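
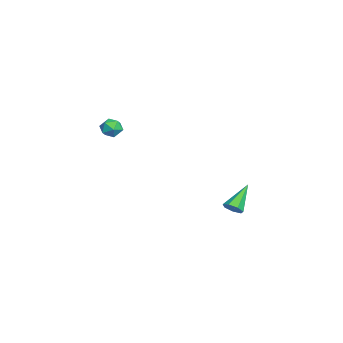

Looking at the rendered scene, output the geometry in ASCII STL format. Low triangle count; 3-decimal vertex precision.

solid 
facet normal -0.136 0.897 0.420
outer loop
vertex 2.584 -3.26 3.208
vertex 2.002 -3.451 3.428
vertex 2.534 -3.542 3.794
endloop
endfacet
facet normal 0.557 0.729 0.398
outer loop
vertex 2.584 -3.26 3.208
vertex 2.534 -3.542 3.794
vertex 3.026 -3.701 3.397
endloop
endfacet
facet normal 0.735 0.615 -0.285
outer loop
vertex 2.584 -3.26 3.208
vertex 3.026 -3.701 3.397
vertex 2.797 -3.71 2.786
endloop
endfacet
facet normal 0.153 0.714 -0.684
outer loop
vertex 2.584 -3.26 3.208
vertex 2.797 -3.71 2.786
vertex 2.164 -3.555 2.806
endloop
endfacet
facet normal -0.386 0.888 -0.249
outer loop
vertex 2.584 -3.26 3.208
vertex 2.164 -3.555 2.806
vertex 2.002 -3.451 3.428
endloop
endfacet
facet normal 0.646 0.116 0.754
outer loop
vertex 3.026 -3.701 3.397
vertex 2.534 -3.542 3.794
vertex 2.716 -4.165 3.734
endloop
endfacet
facet normal -0.475 0.391 0.788
outer loop
vertex 2.534 -3.542 3.794
vertex 2.002 -3.451 3.428
vertex 2.083 -4.01 3.754
endloop
endfacet
facet normal -0.880 0.376 -0.292
outer loop
vertex 2.002 -3.451 3.428
vertex 2.164 -3.555 2.806
vertex 1.854 -4.019 3.143
endloop
endfacet
facet normal -0.009 0.093 -0.996
outer loop
vertex 2.164 -3.555 2.806
vertex 2.797 -3.71 2.786
vertex 2.346 -4.178 2.746
endloop
endfacet
facet normal 0.935 -0.068 -0.349
outer loop
vertex 2.797 -3.71 2.786
vertex 3.026 -3.701 3.397
vertex 2.878 -4.269 3.112
endloop
endfacet
facet normal -0.153 -0.714 0.684
outer loop
vertex 2.296 -4.46 3.332
vertex 2.716 -4.165 3.734
vertex 2.083 -4.01 3.754
endloop
endfacet
facet normal -0.735 -0.615 0.285
outer loop
vertex 2.296 -4.46 3.332
vertex 2.083 -4.01 3.754
vertex 1.854 -4.019 3.143
endloop
endfacet
facet normal -0.557 -0.729 -0.398
outer loop
vertex 2.296 -4.46 3.332
vertex 1.854 -4.019 3.143
vertex 2.346 -4.178 2.746
endloop
endfacet
facet normal 0.136 -0.897 -0.420
outer loop
vertex 2.296 -4.46 3.332
vertex 2.346 -4.178 2.746
vertex 2.878 -4.269 3.112
endloop
endfacet
facet normal 0.386 -0.888 0.249
outer loop
vertex 2.296 -4.46 3.332
vertex 2.878 -4.269 3.112
vertex 2.716 -4.165 3.734
endloop
endfacet
facet normal 0.009 -0.093 0.996
outer loop
vertex 2.083 -4.01 3.754
vertex 2.716 -4.165 3.734
vertex 2.534 -3.542 3.794
endloop
endfacet
facet normal -0.935 0.068 0.349
outer loop
vertex 1.854 -4.019 3.143
vertex 2.083 -4.01 3.754
vertex 2.002 -3.451 3.428
endloop
endfacet
facet normal -0.646 -0.116 -0.754
outer loop
vertex 2.346 -4.178 2.746
vertex 1.854 -4.019 3.143
vertex 2.164 -3.555 2.806
endloop
endfacet
facet normal 0.475 -0.391 -0.788
outer loop
vertex 2.878 -4.269 3.112
vertex 2.346 -4.178 2.746
vertex 2.797 -3.71 2.786
endloop
endfacet
facet normal 0.880 -0.376 0.292
outer loop
vertex 2.716 -4.165 3.734
vertex 2.878 -4.269 3.112
vertex 3.026 -3.701 3.397
endloop
endfacet
facet normal 0.634 -0.414 -0.653
outer loop
vertex -1.419 1.944 -3.896
vertex -1.741 2.179 -4.358
vertex -1.271 2.426 -4.058
endloop
endfacet
facet normal 0.516 0.126 0.847
outer loop
vertex -1.419 1.944 -3.896
vertex -1.271 2.426 -4.058
vertex -2.939 2.961 -3.122
endloop
endfacet
facet normal 0.634 -0.415 -0.652
outer loop
vertex -1.271 2.426 -4.058
vertex -1.741 2.179 -4.358
vertex -1.477 2.721 -4.446
endloop
endfacet
facet normal 0.464 0.806 0.367
outer loop
vertex -1.271 2.426 -4.058
vertex -1.477 2.721 -4.446
vertex -2.939 2.961 -3.122
endloop
endfacet
facet normal 0.633 -0.414 -0.654
outer loop
vertex -1.477 2.721 -4.446
vertex -1.741 2.179 -4.358
vertex -1.883 2.608 -4.767
endloop
endfacet
facet normal -0.070 0.965 -0.252
outer loop
vertex -1.477 2.721 -4.446
vertex -1.883 2.608 -4.767
vertex -2.939 2.961 -3.122
endloop
endfacet
facet normal 0.633 -0.414 -0.654
outer loop
vertex -1.883 2.608 -4.767
vertex -1.741 2.179 -4.358
vertex -2.182 2.171 -4.78
endloop
endfacet
facet normal -0.685 0.485 -0.544
outer loop
vertex -1.883 2.608 -4.767
vertex -2.182 2.171 -4.78
vertex -2.939 2.961 -3.122
endloop
endfacet
facet normal 0.633 -0.414 -0.654
outer loop
vertex -2.182 2.171 -4.78
vertex -1.741 2.179 -4.358
vertex -2.149 1.74 -4.475
endloop
endfacet
facet normal -0.917 -0.274 -0.288
outer loop
vertex -2.182 2.171 -4.78
vertex -2.149 1.74 -4.475
vertex -2.939 2.961 -3.122
endloop
endfacet
facet normal 0.634 -0.415 -0.653
outer loop
vertex -2.149 1.74 -4.475
vertex -1.741 2.179 -4.358
vertex -1.809 1.639 -4.081
endloop
endfacet
facet normal -0.592 -0.739 0.321
outer loop
vertex -2.149 1.74 -4.475
vertex -1.809 1.639 -4.081
vertex -2.939 2.961 -3.122
endloop
endfacet
facet normal 0.634 -0.415 -0.653
outer loop
vertex -1.809 1.639 -4.081
vertex -1.741 2.179 -4.358
vertex -1.419 1.944 -3.896
endloop
endfacet
facet normal 0.046 -0.560 0.827
outer loop
vertex -1.809 1.639 -4.081
vertex -1.419 1.944 -3.896
vertex -2.939 2.961 -3.122
endloop
endfacet

endsolid


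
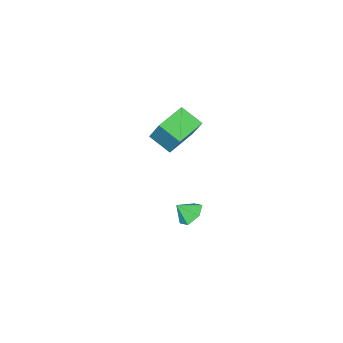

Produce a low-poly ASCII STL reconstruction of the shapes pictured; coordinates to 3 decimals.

solid 
facet normal -0.581 0.406 -0.706
outer loop
vertex -2.933 -0.926 -3.875
vertex -3.491 -0.703 -3.288
vertex -2.87 -0.178 -3.497
endloop
endfacet
facet normal 0.997 -0.056 -0.056
outer loop
vertex -2.933 -0.926 -3.875
vertex -2.87 -0.178 -3.497
vertex -2.869 -1.137 -2.532
endloop
endfacet
facet normal -0.581 0.406 -0.706
outer loop
vertex -2.87 -0.178 -3.497
vertex -3.491 -0.703 -3.288
vertex -3.428 0.044 -2.91
endloop
endfacet
facet normal 0.715 0.496 0.492
outer loop
vertex -2.87 -0.178 -3.497
vertex -3.428 0.044 -2.91
vertex -2.869 -1.137 -2.532
endloop
endfacet
facet normal -0.582 0.406 -0.705
outer loop
vertex -3.428 0.044 -2.91
vertex -3.491 -0.703 -3.288
vertex -4.049 -0.481 -2.7
endloop
endfacet
facet normal 0.046 0.324 0.945
outer loop
vertex -3.428 0.044 -2.91
vertex -4.049 -0.481 -2.7
vertex -2.869 -1.137 -2.532
endloop
endfacet
facet normal -0.582 0.405 -0.705
outer loop
vertex -4.049 -0.481 -2.7
vertex -3.491 -0.703 -3.288
vertex -4.112 -1.229 -3.078
endloop
endfacet
facet normal -0.344 -0.400 0.850
outer loop
vertex -4.049 -0.481 -2.7
vertex -4.112 -1.229 -3.078
vertex -2.869 -1.137 -2.532
endloop
endfacet
facet normal -0.581 0.405 -0.706
outer loop
vertex -4.112 -1.229 -3.078
vertex -3.491 -0.703 -3.288
vertex -3.554 -1.451 -3.665
endloop
endfacet
facet normal -0.062 -0.952 0.301
outer loop
vertex -4.112 -1.229 -3.078
vertex -3.554 -1.451 -3.665
vertex -2.869 -1.137 -2.532
endloop
endfacet
facet normal -0.581 0.405 -0.706
outer loop
vertex -3.554 -1.451 -3.665
vertex -3.491 -0.703 -3.288
vertex -2.933 -0.926 -3.875
endloop
endfacet
facet normal 0.608 -0.780 -0.151
outer loop
vertex -3.554 -1.451 -3.665
vertex -2.933 -0.926 -3.875
vertex -2.869 -1.137 -2.532
endloop
endfacet
facet normal -0.948 -0.174 0.265
outer loop
vertex -3.431 -1.435 4.629
vertex -3.85 -0.289 3.884
vertex -3.669 -2.556 3.039
endloop
endfacet
facet normal 0.293 -0.802 0.521
outer loop
vertex -2.01 -2.251 2.576
vertex -3.431 -1.435 4.629
vertex -3.669 -2.556 3.039
endloop
endfacet
facet normal -0.948 -0.174 0.265
outer loop
vertex -3.669 -2.556 3.039
vertex -3.85 -0.289 3.884
vertex -4.088 -1.41 2.294
endloop
endfacet
facet normal -0.121 -0.572 -0.811
outer loop
vertex -4.088 -1.41 2.294
vertex -2.01 -2.251 2.576
vertex -3.669 -2.556 3.039
endloop
endfacet
facet normal 0.121 0.572 0.811
outer loop
vertex -3.431 -1.435 4.629
vertex -2.191 0.016 3.421
vertex -3.85 -0.289 3.884
endloop
endfacet
facet normal 0.293 -0.802 0.521
outer loop
vertex -1.772 -1.13 4.166
vertex -3.431 -1.435 4.629
vertex -2.01 -2.251 2.576
endloop
endfacet
facet normal 0.121 0.572 0.811
outer loop
vertex -1.772 -1.13 4.166
vertex -2.191 0.016 3.421
vertex -3.431 -1.435 4.629
endloop
endfacet
facet normal -0.293 0.802 -0.521
outer loop
vertex -3.85 -0.289 3.884
vertex -2.191 0.016 3.421
vertex -4.088 -1.41 2.294
endloop
endfacet
facet normal -0.121 -0.572 -0.811
outer loop
vertex -2.429 -1.105 1.831
vertex -2.01 -2.251 2.576
vertex -4.088 -1.41 2.294
endloop
endfacet
facet normal -0.293 0.802 -0.521
outer loop
vertex -4.088 -1.41 2.294
vertex -2.191 0.016 3.421
vertex -2.429 -1.105 1.831
endloop
endfacet
facet normal 0.948 0.174 -0.265
outer loop
vertex -2.429 -1.105 1.831
vertex -1.772 -1.13 4.166
vertex -2.01 -2.251 2.576
endloop
endfacet
facet normal 0.948 0.174 -0.265
outer loop
vertex -2.191 0.016 3.421
vertex -1.772 -1.13 4.166
vertex -2.429 -1.105 1.831
endloop
endfacet

endsolid


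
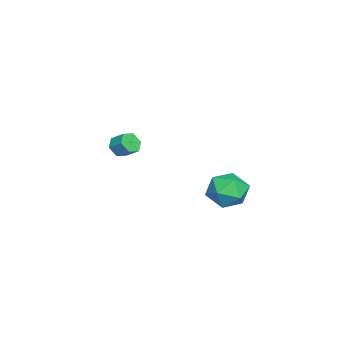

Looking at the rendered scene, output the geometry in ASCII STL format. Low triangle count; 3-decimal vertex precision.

solid 
facet normal -0.320 -0.755 -0.572
outer loop
vertex -2.76 -4.012 2.396
vertex -3.372 -4.052 2.791
vertex -3.344 -3.619 2.204
endloop
endfacet
facet normal 0.507 0.373 -0.777
outer loop
vertex -2.76 -4.012 2.396
vertex -3.344 -3.619 2.204
vertex -2.436 -3.249 2.973
endloop
endfacet
facet normal 0.506 0.374 -0.777
outer loop
vertex -2.436 -3.249 2.973
vertex -3.344 -3.619 2.204
vertex -3.021 -2.856 2.781
endloop
endfacet
facet normal 0.321 0.756 0.570
outer loop
vertex -2.436 -3.249 2.973
vertex -3.021 -2.856 2.781
vertex -3.048 -3.288 3.369
endloop
endfacet
facet normal -0.321 -0.755 -0.572
outer loop
vertex -3.344 -3.619 2.204
vertex -3.372 -4.052 2.791
vertex -3.956 -3.659 2.6
endloop
endfacet
facet normal -0.441 0.653 -0.616
outer loop
vertex -3.344 -3.619 2.204
vertex -3.956 -3.659 2.6
vertex -3.021 -2.856 2.781
endloop
endfacet
facet normal -0.441 0.653 -0.616
outer loop
vertex -3.021 -2.856 2.781
vertex -3.956 -3.659 2.6
vertex -3.633 -2.896 3.177
endloop
endfacet
facet normal 0.320 0.757 0.570
outer loop
vertex -3.021 -2.856 2.781
vertex -3.633 -2.896 3.177
vertex -3.048 -3.288 3.369
endloop
endfacet
facet normal -0.321 -0.755 -0.571
outer loop
vertex -3.956 -3.659 2.6
vertex -3.372 -4.052 2.791
vertex -3.984 -4.091 3.187
endloop
endfacet
facet normal -0.947 0.279 0.160
outer loop
vertex -3.956 -3.659 2.6
vertex -3.984 -4.091 3.187
vertex -3.633 -2.896 3.177
endloop
endfacet
facet normal -0.946 0.279 0.162
outer loop
vertex -3.633 -2.896 3.177
vertex -3.984 -4.091 3.187
vertex -3.66 -3.328 3.764
endloop
endfacet
facet normal 0.319 0.756 0.571
outer loop
vertex -3.633 -2.896 3.177
vertex -3.66 -3.328 3.764
vertex -3.048 -3.288 3.369
endloop
endfacet
facet normal -0.321 -0.756 -0.570
outer loop
vertex -3.984 -4.091 3.187
vertex -3.372 -4.052 2.791
vertex -3.399 -4.484 3.379
endloop
endfacet
facet normal -0.506 -0.373 0.778
outer loop
vertex -3.984 -4.091 3.187
vertex -3.399 -4.484 3.379
vertex -3.66 -3.328 3.764
endloop
endfacet
facet normal -0.507 -0.373 0.777
outer loop
vertex -3.66 -3.328 3.764
vertex -3.399 -4.484 3.379
vertex -3.076 -3.721 3.956
endloop
endfacet
facet normal 0.320 0.755 0.572
outer loop
vertex -3.66 -3.328 3.764
vertex -3.076 -3.721 3.956
vertex -3.048 -3.288 3.369
endloop
endfacet
facet normal -0.320 -0.757 -0.570
outer loop
vertex -3.399 -4.484 3.379
vertex -3.372 -4.052 2.791
vertex -2.787 -4.444 2.983
endloop
endfacet
facet normal 0.441 -0.653 0.616
outer loop
vertex -3.399 -4.484 3.379
vertex -2.787 -4.444 2.983
vertex -3.076 -3.721 3.956
endloop
endfacet
facet normal 0.441 -0.653 0.616
outer loop
vertex -3.076 -3.721 3.956
vertex -2.787 -4.444 2.983
vertex -2.464 -3.681 3.56
endloop
endfacet
facet normal 0.321 0.755 0.572
outer loop
vertex -3.076 -3.721 3.956
vertex -2.464 -3.681 3.56
vertex -3.048 -3.288 3.369
endloop
endfacet
facet normal -0.319 -0.756 -0.571
outer loop
vertex -2.787 -4.444 2.983
vertex -3.372 -4.052 2.791
vertex -2.76 -4.012 2.396
endloop
endfacet
facet normal 0.947 -0.279 -0.162
outer loop
vertex -2.787 -4.444 2.983
vertex -2.76 -4.012 2.396
vertex -2.464 -3.681 3.56
endloop
endfacet
facet normal 0.946 -0.280 -0.161
outer loop
vertex -2.464 -3.681 3.56
vertex -2.76 -4.012 2.396
vertex -2.436 -3.249 2.973
endloop
endfacet
facet normal 0.321 0.755 0.571
outer loop
vertex -2.464 -3.681 3.56
vertex -2.436 -3.249 2.973
vertex -3.048 -3.288 3.369
endloop
endfacet
facet normal -0.794 0.535 0.288
outer loop
vertex 2.217 4.145 3.657
vertex 1.49 3.388 3.057
vertex 1.765 3.173 4.215
endloop
endfacet
facet normal -0.273 0.571 0.774
outer loop
vertex 2.217 4.145 3.657
vertex 1.765 3.173 4.215
vertex 2.919 3.488 4.39
endloop
endfacet
facet normal 0.307 0.836 0.455
outer loop
vertex 2.217 4.145 3.657
vertex 2.919 3.488 4.39
vertex 3.358 3.898 3.34
endloop
endfacet
facet normal 0.145 0.963 -0.228
outer loop
vertex 2.217 4.145 3.657
vertex 3.358 3.898 3.34
vertex 2.474 3.836 2.517
endloop
endfacet
facet normal -0.535 0.777 -0.331
outer loop
vertex 2.217 4.145 3.657
vertex 2.474 3.836 2.517
vertex 1.49 3.388 3.057
endloop
endfacet
facet normal -0.124 -0.093 0.988
outer loop
vertex 2.919 3.488 4.39
vertex 1.765 3.173 4.215
vertex 2.626 2.324 4.243
endloop
endfacet
facet normal -0.968 -0.152 0.202
outer loop
vertex 1.765 3.173 4.215
vertex 1.49 3.388 3.057
vertex 1.742 2.262 3.42
endloop
endfacet
facet normal -0.549 0.239 -0.801
outer loop
vertex 1.49 3.388 3.057
vertex 2.474 3.836 2.517
vertex 2.181 2.672 2.37
endloop
endfacet
facet normal 0.553 0.540 -0.635
outer loop
vertex 2.474 3.836 2.517
vertex 3.358 3.898 3.34
vertex 3.335 2.987 2.545
endloop
endfacet
facet normal 0.816 0.335 0.472
outer loop
vertex 3.358 3.898 3.34
vertex 2.919 3.488 4.39
vertex 3.61 2.772 3.703
endloop
endfacet
facet normal -0.145 -0.963 0.228
outer loop
vertex 2.883 2.015 3.103
vertex 2.626 2.324 4.243
vertex 1.742 2.262 3.42
endloop
endfacet
facet normal -0.307 -0.836 -0.455
outer loop
vertex 2.883 2.015 3.103
vertex 1.742 2.262 3.42
vertex 2.181 2.672 2.37
endloop
endfacet
facet normal 0.273 -0.571 -0.774
outer loop
vertex 2.883 2.015 3.103
vertex 2.181 2.672 2.37
vertex 3.335 2.987 2.545
endloop
endfacet
facet normal 0.794 -0.535 -0.288
outer loop
vertex 2.883 2.015 3.103
vertex 3.335 2.987 2.545
vertex 3.61 2.772 3.703
endloop
endfacet
facet normal 0.535 -0.777 0.331
outer loop
vertex 2.883 2.015 3.103
vertex 3.61 2.772 3.703
vertex 2.626 2.324 4.243
endloop
endfacet
facet normal -0.553 -0.540 0.635
outer loop
vertex 1.742 2.262 3.42
vertex 2.626 2.324 4.243
vertex 1.765 3.173 4.215
endloop
endfacet
facet normal -0.816 -0.335 -0.472
outer loop
vertex 2.181 2.672 2.37
vertex 1.742 2.262 3.42
vertex 1.49 3.388 3.057
endloop
endfacet
facet normal 0.124 0.093 -0.988
outer loop
vertex 3.335 2.987 2.545
vertex 2.181 2.672 2.37
vertex 2.474 3.836 2.517
endloop
endfacet
facet normal 0.968 0.152 -0.202
outer loop
vertex 3.61 2.772 3.703
vertex 3.335 2.987 2.545
vertex 3.358 3.898 3.34
endloop
endfacet
facet normal 0.549 -0.239 0.801
outer loop
vertex 2.626 2.324 4.243
vertex 3.61 2.772 3.703
vertex 2.919 3.488 4.39
endloop
endfacet

endsolid


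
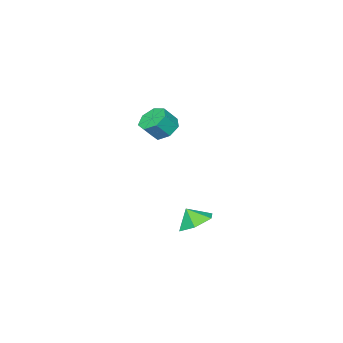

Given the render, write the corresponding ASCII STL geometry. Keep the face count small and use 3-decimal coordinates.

solid 
facet normal -0.180 0.490 -0.853
outer loop
vertex 2.232 3.951 -4.043
vertex 1.3 4.195 -3.706
vertex 2.089 4.814 -3.517
endloop
endfacet
facet normal 0.849 -0.166 0.502
outer loop
vertex 2.232 3.951 -4.043
vertex 2.089 4.814 -3.517
vertex 1.48 3.705 -2.854
endloop
endfacet
facet normal -0.180 0.490 -0.853
outer loop
vertex 2.089 4.814 -3.517
vertex 1.3 4.195 -3.706
vertex 1.157 5.057 -3.181
endloop
endfacet
facet normal 0.392 0.304 0.868
outer loop
vertex 2.089 4.814 -3.517
vertex 1.157 5.057 -3.181
vertex 1.48 3.705 -2.854
endloop
endfacet
facet normal -0.180 0.490 -0.853
outer loop
vertex 1.157 5.057 -3.181
vertex 1.3 4.195 -3.706
vertex 0.369 4.439 -3.37
endloop
endfacet
facet normal -0.337 0.145 0.930
outer loop
vertex 1.157 5.057 -3.181
vertex 0.369 4.439 -3.37
vertex 1.48 3.705 -2.854
endloop
endfacet
facet normal -0.179 0.491 -0.853
outer loop
vertex 0.369 4.439 -3.37
vertex 1.3 4.195 -3.706
vertex 0.512 3.577 -3.896
endloop
endfacet
facet normal -0.611 -0.484 0.627
outer loop
vertex 0.369 4.439 -3.37
vertex 0.512 3.577 -3.896
vertex 1.48 3.705 -2.854
endloop
endfacet
facet normal -0.179 0.491 -0.853
outer loop
vertex 0.512 3.577 -3.896
vertex 1.3 4.195 -3.706
vertex 1.443 3.333 -4.232
endloop
endfacet
facet normal -0.155 -0.953 0.261
outer loop
vertex 0.512 3.577 -3.896
vertex 1.443 3.333 -4.232
vertex 1.48 3.705 -2.854
endloop
endfacet
facet normal -0.180 0.490 -0.853
outer loop
vertex 1.443 3.333 -4.232
vertex 1.3 4.195 -3.706
vertex 2.232 3.951 -4.043
endloop
endfacet
facet normal 0.574 -0.794 0.199
outer loop
vertex 1.443 3.333 -4.232
vertex 2.232 3.951 -4.043
vertex 1.48 3.705 -2.854
endloop
endfacet
facet normal -0.594 0.255 -0.763
outer loop
vertex -3.064 -1.462 -1.012
vertex -3.553 -2.218 -0.884
vertex -3.674 -1.395 -0.515
endloop
endfacet
facet normal 0.225 0.963 0.146
outer loop
vertex -3.064 -1.462 -1.012
vertex -3.674 -1.395 -0.515
vertex -2.357 -1.765 -0.104
endloop
endfacet
facet normal 0.225 0.963 0.148
outer loop
vertex -2.357 -1.765 -0.104
vertex -3.674 -1.395 -0.515
vertex -2.967 -1.699 0.393
endloop
endfacet
facet normal 0.594 -0.255 0.763
outer loop
vertex -2.357 -1.765 -0.104
vertex -2.967 -1.699 0.393
vertex -2.847 -2.522 0.024
endloop
endfacet
facet normal -0.594 0.255 -0.763
outer loop
vertex -3.674 -1.395 -0.515
vertex -3.553 -2.218 -0.884
vertex -4.193 -1.949 -0.296
endloop
endfacet
facet normal -0.464 0.666 0.584
outer loop
vertex -3.674 -1.395 -0.515
vertex -4.193 -1.949 -0.296
vertex -2.967 -1.699 0.393
endloop
endfacet
facet normal -0.464 0.666 0.584
outer loop
vertex -2.967 -1.699 0.393
vertex -4.193 -1.949 -0.296
vertex -3.486 -2.252 0.612
endloop
endfacet
facet normal 0.594 -0.255 0.763
outer loop
vertex -2.967 -1.699 0.393
vertex -3.486 -2.252 0.612
vertex -2.847 -2.522 0.024
endloop
endfacet
facet normal -0.594 0.255 -0.763
outer loop
vertex -4.193 -1.949 -0.296
vertex -3.553 -2.218 -0.884
vertex -4.23 -2.705 -0.52
endloop
endfacet
facet normal -0.803 -0.133 0.581
outer loop
vertex -4.193 -1.949 -0.296
vertex -4.23 -2.705 -0.52
vertex -3.486 -2.252 0.612
endloop
endfacet
facet normal -0.803 -0.131 0.581
outer loop
vertex -3.486 -2.252 0.612
vertex -4.23 -2.705 -0.52
vertex -3.524 -3.009 0.388
endloop
endfacet
facet normal 0.594 -0.256 0.763
outer loop
vertex -3.486 -2.252 0.612
vertex -3.524 -3.009 0.388
vertex -2.847 -2.522 0.024
endloop
endfacet
facet normal -0.594 0.255 -0.763
outer loop
vertex -4.23 -2.705 -0.52
vertex -3.553 -2.218 -0.884
vertex -3.758 -3.095 -1.018
endloop
endfacet
facet normal -0.538 -0.831 0.140
outer loop
vertex -4.23 -2.705 -0.52
vertex -3.758 -3.095 -1.018
vertex -3.524 -3.009 0.388
endloop
endfacet
facet normal -0.537 -0.832 0.140
outer loop
vertex -3.524 -3.009 0.388
vertex -3.758 -3.095 -1.018
vertex -3.051 -3.398 -0.11
endloop
endfacet
facet normal 0.594 -0.255 0.763
outer loop
vertex -3.524 -3.009 0.388
vertex -3.051 -3.398 -0.11
vertex -2.847 -2.522 0.024
endloop
endfacet
facet normal -0.593 0.255 -0.763
outer loop
vertex -3.758 -3.095 -1.018
vertex -3.553 -2.218 -0.884
vertex -3.131 -2.825 -1.415
endloop
endfacet
facet normal 0.133 -0.904 -0.405
outer loop
vertex -3.758 -3.095 -1.018
vertex -3.131 -2.825 -1.415
vertex -3.051 -3.398 -0.11
endloop
endfacet
facet normal 0.133 -0.904 -0.405
outer loop
vertex -3.051 -3.398 -0.11
vertex -3.131 -2.825 -1.415
vertex -2.424 -3.128 -0.507
endloop
endfacet
facet normal 0.593 -0.255 0.764
outer loop
vertex -3.051 -3.398 -0.11
vertex -2.424 -3.128 -0.507
vertex -2.847 -2.522 0.024
endloop
endfacet
facet normal -0.595 0.254 -0.763
outer loop
vertex -3.131 -2.825 -1.415
vertex -3.553 -2.218 -0.884
vertex -2.823 -2.098 -1.413
endloop
endfacet
facet normal 0.703 -0.296 -0.646
outer loop
vertex -3.131 -2.825 -1.415
vertex -2.823 -2.098 -1.413
vertex -2.424 -3.128 -0.507
endloop
endfacet
facet normal 0.703 -0.296 -0.646
outer loop
vertex -2.424 -3.128 -0.507
vertex -2.823 -2.098 -1.413
vertex -2.116 -2.401 -0.505
endloop
endfacet
facet normal 0.594 -0.254 0.763
outer loop
vertex -2.424 -3.128 -0.507
vertex -2.116 -2.401 -0.505
vertex -2.847 -2.522 0.024
endloop
endfacet
facet normal -0.595 0.255 -0.762
outer loop
vertex -2.823 -2.098 -1.413
vertex -3.553 -2.218 -0.884
vertex -3.064 -1.462 -1.012
endloop
endfacet
facet normal 0.744 0.535 -0.401
outer loop
vertex -2.823 -2.098 -1.413
vertex -3.064 -1.462 -1.012
vertex -2.116 -2.401 -0.505
endloop
endfacet
facet normal 0.744 0.535 -0.401
outer loop
vertex -2.116 -2.401 -0.505
vertex -3.064 -1.462 -1.012
vertex -2.357 -1.765 -0.104
endloop
endfacet
facet normal 0.594 -0.256 0.763
outer loop
vertex -2.116 -2.401 -0.505
vertex -2.357 -1.765 -0.104
vertex -2.847 -2.522 0.024
endloop
endfacet

endsolid


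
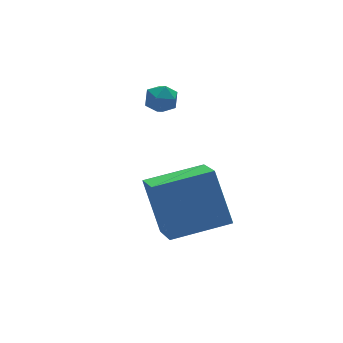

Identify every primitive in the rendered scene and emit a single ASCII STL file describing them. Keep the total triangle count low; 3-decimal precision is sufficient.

solid 
facet normal -0.809 -0.587 -0.010
outer loop
vertex -1.425 -0.283 2.314
vertex -1.047 -0.802 2.205
vertex -1.185 -0.622 2.816
endloop
endfacet
facet normal -0.908 -0.025 0.418
outer loop
vertex -1.425 -0.283 2.314
vertex -1.185 -0.622 2.816
vertex -1.193 0.029 2.837
endloop
endfacet
facet normal -0.823 0.567 0.027
outer loop
vertex -1.425 -0.283 2.314
vertex -1.193 0.029 2.837
vertex -1.059 0.252 2.239
endloop
endfacet
facet normal -0.672 0.370 -0.641
outer loop
vertex -1.425 -0.283 2.314
vertex -1.059 0.252 2.239
vertex -0.969 -0.262 1.848
endloop
endfacet
facet normal -0.663 -0.344 -0.665
outer loop
vertex -1.425 -0.283 2.314
vertex -0.969 -0.262 1.848
vertex -1.047 -0.802 2.205
endloop
endfacet
facet normal -0.399 -0.034 0.916
outer loop
vertex -1.193 0.029 2.837
vertex -1.185 -0.622 2.816
vertex -0.671 -0.298 3.052
endloop
endfacet
facet normal -0.240 -0.945 0.224
outer loop
vertex -1.185 -0.622 2.816
vertex -1.047 -0.802 2.205
vertex -0.581 -0.812 2.661
endloop
endfacet
facet normal -0.002 -0.551 -0.834
outer loop
vertex -1.047 -0.802 2.205
vertex -0.969 -0.262 1.848
vertex -0.447 -0.589 2.063
endloop
endfacet
facet normal -0.015 0.604 -0.797
outer loop
vertex -0.969 -0.262 1.848
vertex -1.059 0.252 2.239
vertex -0.455 0.062 2.084
endloop
endfacet
facet normal -0.260 0.922 0.286
outer loop
vertex -1.059 0.252 2.239
vertex -1.193 0.029 2.837
vertex -0.593 0.242 2.695
endloop
endfacet
facet normal 0.672 -0.370 0.641
outer loop
vertex -0.215 -0.277 2.586
vertex -0.671 -0.298 3.052
vertex -0.581 -0.812 2.661
endloop
endfacet
facet normal 0.823 -0.567 -0.027
outer loop
vertex -0.215 -0.277 2.586
vertex -0.581 -0.812 2.661
vertex -0.447 -0.589 2.063
endloop
endfacet
facet normal 0.908 0.025 -0.418
outer loop
vertex -0.215 -0.277 2.586
vertex -0.447 -0.589 2.063
vertex -0.455 0.062 2.084
endloop
endfacet
facet normal 0.809 0.587 0.010
outer loop
vertex -0.215 -0.277 2.586
vertex -0.455 0.062 2.084
vertex -0.593 0.242 2.695
endloop
endfacet
facet normal 0.663 0.344 0.665
outer loop
vertex -0.215 -0.277 2.586
vertex -0.593 0.242 2.695
vertex -0.671 -0.298 3.052
endloop
endfacet
facet normal 0.015 -0.604 0.797
outer loop
vertex -0.581 -0.812 2.661
vertex -0.671 -0.298 3.052
vertex -1.185 -0.622 2.816
endloop
endfacet
facet normal 0.260 -0.922 -0.286
outer loop
vertex -0.447 -0.589 2.063
vertex -0.581 -0.812 2.661
vertex -1.047 -0.802 2.205
endloop
endfacet
facet normal 0.399 0.034 -0.916
outer loop
vertex -0.455 0.062 2.084
vertex -0.447 -0.589 2.063
vertex -0.969 -0.262 1.848
endloop
endfacet
facet normal 0.240 0.945 -0.224
outer loop
vertex -0.593 0.242 2.695
vertex -0.455 0.062 2.084
vertex -1.059 0.252 2.239
endloop
endfacet
facet normal 0.002 0.551 0.834
outer loop
vertex -0.671 -0.298 3.052
vertex -0.593 0.242 2.695
vertex -1.193 0.029 2.837
endloop
endfacet
facet normal -0.969 0.192 -0.157
outer loop
vertex -2.514 -2.819 0.275
vertex -2.077 -1.308 -0.581
vertex -2.425 -3.916 -1.618
endloop
endfacet
facet normal -0.244 -0.844 0.478
outer loop
vertex -0.323 -4.332 -1.279
vertex -2.514 -2.819 0.275
vertex -2.425 -3.916 -1.618
endloop
endfacet
facet normal -0.969 0.191 -0.156
outer loop
vertex -2.425 -3.916 -1.618
vertex -2.077 -1.308 -0.581
vertex -1.989 -2.406 -2.474
endloop
endfacet
facet normal 0.040 -0.502 -0.864
outer loop
vertex -1.989 -2.406 -2.474
vertex -0.323 -4.332 -1.279
vertex -2.425 -3.916 -1.618
endloop
endfacet
facet normal -0.040 0.501 0.864
outer loop
vertex -2.514 -2.819 0.275
vertex 0.025 -1.724 -0.242
vertex -2.077 -1.308 -0.581
endloop
endfacet
facet normal -0.244 -0.844 0.478
outer loop
vertex -0.411 -3.234 0.614
vertex -2.514 -2.819 0.275
vertex -0.323 -4.332 -1.279
endloop
endfacet
facet normal -0.040 0.502 0.864
outer loop
vertex -0.411 -3.234 0.614
vertex 0.025 -1.724 -0.242
vertex -2.514 -2.819 0.275
endloop
endfacet
facet normal 0.244 0.844 -0.478
outer loop
vertex -2.077 -1.308 -0.581
vertex 0.025 -1.724 -0.242
vertex -1.989 -2.406 -2.474
endloop
endfacet
facet normal 0.040 -0.501 -0.864
outer loop
vertex 0.114 -2.821 -2.135
vertex -0.323 -4.332 -1.279
vertex -1.989 -2.406 -2.474
endloop
endfacet
facet normal 0.244 0.844 -0.478
outer loop
vertex -1.989 -2.406 -2.474
vertex 0.025 -1.724 -0.242
vertex 0.114 -2.821 -2.135
endloop
endfacet
facet normal 0.969 -0.192 0.156
outer loop
vertex 0.114 -2.821 -2.135
vertex -0.411 -3.234 0.614
vertex -0.323 -4.332 -1.279
endloop
endfacet
facet normal 0.969 -0.191 0.156
outer loop
vertex 0.025 -1.724 -0.242
vertex -0.411 -3.234 0.614
vertex 0.114 -2.821 -2.135
endloop
endfacet

endsolid


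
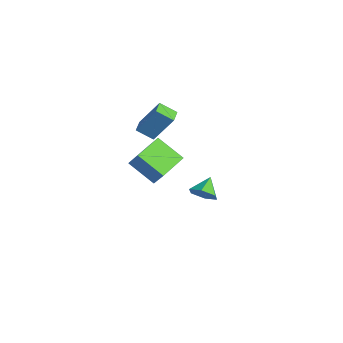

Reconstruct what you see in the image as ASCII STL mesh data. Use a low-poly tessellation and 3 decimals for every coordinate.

solid 
facet normal -0.859 0.511 0.025
outer loop
vertex -2.094 -0.027 4.206
vertex -1.624 0.792 3.603
vertex -2.695 -0.952 2.478
endloop
endfacet
facet normal -0.420 -0.731 0.538
outer loop
vertex -1.956 -1.392 2.457
vertex -2.094 -0.027 4.206
vertex -2.695 -0.952 2.478
endloop
endfacet
facet normal -0.859 0.511 0.025
outer loop
vertex -2.695 -0.952 2.478
vertex -1.624 0.792 3.603
vertex -2.225 -0.133 1.876
endloop
endfacet
facet normal -0.293 -0.452 -0.843
outer loop
vertex -2.225 -0.133 1.876
vertex -1.956 -1.392 2.457
vertex -2.695 -0.952 2.478
endloop
endfacet
facet normal 0.293 0.452 0.842
outer loop
vertex -2.094 -0.027 4.206
vertex -0.885 0.352 3.582
vertex -1.624 0.792 3.603
endloop
endfacet
facet normal -0.419 -0.731 0.538
outer loop
vertex -1.355 -0.467 4.184
vertex -2.094 -0.027 4.206
vertex -1.956 -1.392 2.457
endloop
endfacet
facet normal 0.294 0.451 0.843
outer loop
vertex -1.355 -0.467 4.184
vertex -0.885 0.352 3.582
vertex -2.094 -0.027 4.206
endloop
endfacet
facet normal 0.420 0.731 -0.538
outer loop
vertex -1.624 0.792 3.603
vertex -0.885 0.352 3.582
vertex -2.225 -0.133 1.876
endloop
endfacet
facet normal -0.294 -0.452 -0.842
outer loop
vertex -1.486 -0.573 1.854
vertex -1.956 -1.392 2.457
vertex -2.225 -0.133 1.876
endloop
endfacet
facet normal 0.420 0.732 -0.537
outer loop
vertex -2.225 -0.133 1.876
vertex -0.885 0.352 3.582
vertex -1.486 -0.573 1.854
endloop
endfacet
facet normal 0.859 -0.511 -0.025
outer loop
vertex -1.486 -0.573 1.854
vertex -1.355 -0.467 4.184
vertex -1.956 -1.392 2.457
endloop
endfacet
facet normal 0.859 -0.511 -0.025
outer loop
vertex -0.885 0.352 3.582
vertex -1.355 -0.467 4.184
vertex -1.486 -0.573 1.854
endloop
endfacet
facet normal 0.622 -0.565 -0.542
outer loop
vertex -1.371 2.879 -3.63
vertex -2.048 2.424 -3.932
vertex -1.776 3.132 -4.358
endloop
endfacet
facet normal 0.222 0.953 0.208
outer loop
vertex -1.371 2.879 -3.63
vertex -1.776 3.132 -4.358
vertex -2.832 3.136 -3.248
endloop
endfacet
facet normal 0.621 -0.565 -0.543
outer loop
vertex -1.776 3.132 -4.358
vertex -2.048 2.424 -3.932
vertex -2.453 2.677 -4.659
endloop
endfacet
facet normal -0.395 0.837 -0.378
outer loop
vertex -1.776 3.132 -4.358
vertex -2.453 2.677 -4.659
vertex -2.832 3.136 -3.248
endloop
endfacet
facet normal 0.621 -0.566 -0.543
outer loop
vertex -2.453 2.677 -4.659
vertex -2.048 2.424 -3.932
vertex -2.726 1.969 -4.233
endloop
endfacet
facet normal -0.935 0.175 -0.308
outer loop
vertex -2.453 2.677 -4.659
vertex -2.726 1.969 -4.233
vertex -2.832 3.136 -3.248
endloop
endfacet
facet normal 0.621 -0.566 -0.543
outer loop
vertex -2.726 1.969 -4.233
vertex -2.048 2.424 -3.932
vertex -2.321 1.716 -3.506
endloop
endfacet
facet normal -0.860 -0.373 0.349
outer loop
vertex -2.726 1.969 -4.233
vertex -2.321 1.716 -3.506
vertex -2.832 3.136 -3.248
endloop
endfacet
facet normal 0.621 -0.566 -0.543
outer loop
vertex -2.321 1.716 -3.506
vertex -2.048 2.424 -3.932
vertex -1.643 2.171 -3.205
endloop
endfacet
facet normal -0.243 -0.257 0.935
outer loop
vertex -2.321 1.716 -3.506
vertex -1.643 2.171 -3.205
vertex -2.832 3.136 -3.248
endloop
endfacet
facet normal 0.622 -0.565 -0.543
outer loop
vertex -1.643 2.171 -3.205
vertex -2.048 2.424 -3.932
vertex -1.371 2.879 -3.63
endloop
endfacet
facet normal 0.297 0.405 0.865
outer loop
vertex -1.643 2.171 -3.205
vertex -1.371 2.879 -3.63
vertex -2.832 3.136 -3.248
endloop
endfacet
facet normal -0.625 -0.548 0.556
outer loop
vertex -0.131 -1.89 1.895
vertex -1.176 -0.425 2.164
vertex -0.813 -2.183 0.84
endloop
endfacet
facet normal 0.575 -0.805 -0.148
outer loop
vertex 0.336 -1.175 -0.184
vertex -0.131 -1.89 1.895
vertex -0.813 -2.183 0.84
endloop
endfacet
facet normal -0.624 -0.548 0.556
outer loop
vertex -0.813 -2.183 0.84
vertex -1.176 -0.425 2.164
vertex -1.859 -0.718 1.109
endloop
endfacet
facet normal -0.529 -0.228 -0.818
outer loop
vertex -1.859 -0.718 1.109
vertex 0.336 -1.175 -0.184
vertex -0.813 -2.183 0.84
endloop
endfacet
facet normal 0.529 0.227 0.818
outer loop
vertex -0.131 -1.89 1.895
vertex -0.027 0.583 1.14
vertex -1.176 -0.425 2.164
endloop
endfacet
facet normal 0.574 -0.805 -0.148
outer loop
vertex 1.019 -0.882 0.871
vertex -0.131 -1.89 1.895
vertex 0.336 -1.175 -0.184
endloop
endfacet
facet normal 0.529 0.227 0.818
outer loop
vertex 1.019 -0.882 0.871
vertex -0.027 0.583 1.14
vertex -0.131 -1.89 1.895
endloop
endfacet
facet normal -0.574 0.805 0.148
outer loop
vertex -1.176 -0.425 2.164
vertex -0.027 0.583 1.14
vertex -1.859 -0.718 1.109
endloop
endfacet
facet normal -0.529 -0.227 -0.818
outer loop
vertex -0.709 0.29 0.085
vertex 0.336 -1.175 -0.184
vertex -1.859 -0.718 1.109
endloop
endfacet
facet normal -0.574 0.805 0.148
outer loop
vertex -1.859 -0.718 1.109
vertex -0.027 0.583 1.14
vertex -0.709 0.29 0.085
endloop
endfacet
facet normal 0.625 0.548 -0.557
outer loop
vertex -0.709 0.29 0.085
vertex 1.019 -0.882 0.871
vertex 0.336 -1.175 -0.184
endloop
endfacet
facet normal 0.625 0.548 -0.556
outer loop
vertex -0.027 0.583 1.14
vertex 1.019 -0.882 0.871
vertex -0.709 0.29 0.085
endloop
endfacet

endsolid


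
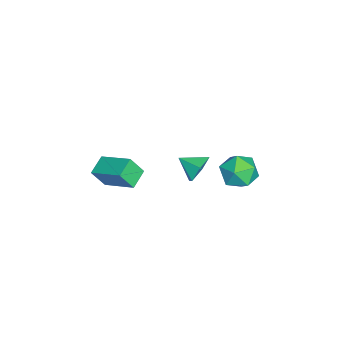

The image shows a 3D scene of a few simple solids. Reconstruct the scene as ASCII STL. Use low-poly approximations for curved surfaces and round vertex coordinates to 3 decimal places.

solid 
facet normal -0.896 0.287 0.339
outer loop
vertex -2.089 -3.321 -1.932
vertex -1.357 -1.892 -1.21
vertex -2.265 -2.751 -2.88
endloop
endfacet
facet normal -0.417 -0.811 -0.410
outer loop
vertex -1.343 -3.048 -3.23
vertex -2.089 -3.321 -1.932
vertex -2.265 -2.751 -2.88
endloop
endfacet
facet normal -0.896 0.288 0.339
outer loop
vertex -2.265 -2.751 -2.88
vertex -1.357 -1.892 -1.21
vertex -1.533 -1.323 -2.159
endloop
endfacet
facet normal -0.158 0.508 -0.847
outer loop
vertex -1.533 -1.323 -2.159
vertex -1.343 -3.048 -3.23
vertex -2.265 -2.751 -2.88
endloop
endfacet
facet normal 0.158 -0.508 0.847
outer loop
vertex -2.089 -3.321 -1.932
vertex -0.435 -2.189 -1.56
vertex -1.357 -1.892 -1.21
endloop
endfacet
facet normal -0.416 -0.812 -0.410
outer loop
vertex -1.167 -3.617 -2.281
vertex -2.089 -3.321 -1.932
vertex -1.343 -3.048 -3.23
endloop
endfacet
facet normal 0.157 -0.508 0.847
outer loop
vertex -1.167 -3.617 -2.281
vertex -0.435 -2.189 -1.56
vertex -2.089 -3.321 -1.932
endloop
endfacet
facet normal 0.417 0.812 0.409
outer loop
vertex -1.357 -1.892 -1.21
vertex -0.435 -2.189 -1.56
vertex -1.533 -1.323 -2.159
endloop
endfacet
facet normal -0.157 0.508 -0.847
outer loop
vertex -0.611 -1.619 -2.508
vertex -1.343 -3.048 -3.23
vertex -1.533 -1.323 -2.159
endloop
endfacet
facet normal 0.416 0.811 0.411
outer loop
vertex -1.533 -1.323 -2.159
vertex -0.435 -2.189 -1.56
vertex -0.611 -1.619 -2.508
endloop
endfacet
facet normal 0.896 -0.288 -0.339
outer loop
vertex -0.611 -1.619 -2.508
vertex -1.167 -3.617 -2.281
vertex -1.343 -3.048 -3.23
endloop
endfacet
facet normal 0.896 -0.288 -0.339
outer loop
vertex -0.435 -2.189 -1.56
vertex -1.167 -3.617 -2.281
vertex -0.611 -1.619 -2.508
endloop
endfacet
facet normal -0.287 0.919 0.270
outer loop
vertex -1.623 3.729 -1.82
vertex -2.205 3.346 -1.134
vertex -1.278 3.572 -0.918
endloop
endfacet
facet normal 0.379 0.925 0.016
outer loop
vertex -1.623 3.729 -1.82
vertex -1.278 3.572 -0.918
vertex -0.726 3.359 -1.697
endloop
endfacet
facet normal 0.364 0.667 -0.650
outer loop
vertex -1.623 3.729 -1.82
vertex -0.726 3.359 -1.697
vertex -1.312 3.001 -2.393
endloop
endfacet
facet normal -0.312 0.502 -0.807
outer loop
vertex -1.623 3.729 -1.82
vertex -1.312 3.001 -2.393
vertex -2.226 2.993 -2.045
endloop
endfacet
facet normal -0.714 0.658 -0.239
outer loop
vertex -1.623 3.729 -1.82
vertex -2.226 2.993 -2.045
vertex -2.205 3.346 -1.134
endloop
endfacet
facet normal 0.772 0.482 0.415
outer loop
vertex -0.726 3.359 -1.697
vertex -1.278 3.572 -0.918
vertex -0.754 2.747 -0.935
endloop
endfacet
facet normal -0.308 0.472 0.826
outer loop
vertex -1.278 3.572 -0.918
vertex -2.205 3.346 -1.134
vertex -1.668 2.739 -0.587
endloop
endfacet
facet normal -0.999 0.050 0.004
outer loop
vertex -2.205 3.346 -1.134
vertex -2.226 2.993 -2.045
vertex -2.254 2.381 -1.283
endloop
endfacet
facet normal -0.347 -0.202 -0.916
outer loop
vertex -2.226 2.993 -2.045
vertex -1.312 3.001 -2.393
vertex -1.702 2.168 -2.062
endloop
endfacet
facet normal 0.747 0.064 -0.662
outer loop
vertex -1.312 3.001 -2.393
vertex -0.726 3.359 -1.697
vertex -0.775 2.394 -1.846
endloop
endfacet
facet normal 0.312 -0.502 0.807
outer loop
vertex -1.357 2.011 -1.16
vertex -0.754 2.747 -0.935
vertex -1.668 2.739 -0.587
endloop
endfacet
facet normal -0.364 -0.667 0.650
outer loop
vertex -1.357 2.011 -1.16
vertex -1.668 2.739 -0.587
vertex -2.254 2.381 -1.283
endloop
endfacet
facet normal -0.379 -0.925 -0.016
outer loop
vertex -1.357 2.011 -1.16
vertex -2.254 2.381 -1.283
vertex -1.702 2.168 -2.062
endloop
endfacet
facet normal 0.287 -0.919 -0.270
outer loop
vertex -1.357 2.011 -1.16
vertex -1.702 2.168 -2.062
vertex -0.775 2.394 -1.846
endloop
endfacet
facet normal 0.714 -0.658 0.239
outer loop
vertex -1.357 2.011 -1.16
vertex -0.775 2.394 -1.846
vertex -0.754 2.747 -0.935
endloop
endfacet
facet normal 0.347 0.202 0.916
outer loop
vertex -1.668 2.739 -0.587
vertex -0.754 2.747 -0.935
vertex -1.278 3.572 -0.918
endloop
endfacet
facet normal -0.747 -0.064 0.662
outer loop
vertex -2.254 2.381 -1.283
vertex -1.668 2.739 -0.587
vertex -2.205 3.346 -1.134
endloop
endfacet
facet normal -0.772 -0.482 -0.415
outer loop
vertex -1.702 2.168 -2.062
vertex -2.254 2.381 -1.283
vertex -2.226 2.993 -2.045
endloop
endfacet
facet normal 0.308 -0.472 -0.826
outer loop
vertex -0.775 2.394 -1.846
vertex -1.702 2.168 -2.062
vertex -1.312 3.001 -2.393
endloop
endfacet
facet normal 0.999 -0.050 -0.004
outer loop
vertex -0.754 2.747 -0.935
vertex -0.775 2.394 -1.846
vertex -0.726 3.359 -1.697
endloop
endfacet
facet normal 0.149 0.873 -0.465
outer loop
vertex -1.8 1.218 -1.873
vertex -2.369 1.006 -2.453
vertex -2.609 1.416 -1.761
endloop
endfacet
facet normal 0.105 -0.129 0.986
outer loop
vertex -1.8 1.218 -1.873
vertex -2.609 1.416 -1.761
vertex -2.531 0.054 -1.947
endloop
endfacet
facet normal 0.148 0.873 -0.466
outer loop
vertex -2.609 1.416 -1.761
vertex -2.369 1.006 -2.453
vertex -3.177 1.203 -2.341
endloop
endfacet
facet normal -0.682 -0.137 0.718
outer loop
vertex -2.609 1.416 -1.761
vertex -3.177 1.203 -2.341
vertex -2.531 0.054 -1.947
endloop
endfacet
facet normal 0.148 0.873 -0.465
outer loop
vertex -3.177 1.203 -2.341
vertex -2.369 1.006 -2.453
vertex -2.938 0.793 -3.034
endloop
endfacet
facet normal -0.870 -0.492 -0.009
outer loop
vertex -3.177 1.203 -2.341
vertex -2.938 0.793 -3.034
vertex -2.531 0.054 -1.947
endloop
endfacet
facet normal 0.148 0.873 -0.465
outer loop
vertex -2.938 0.793 -3.034
vertex -2.369 1.006 -2.453
vertex -2.129 0.596 -3.146
endloop
endfacet
facet normal -0.270 -0.840 -0.470
outer loop
vertex -2.938 0.793 -3.034
vertex -2.129 0.596 -3.146
vertex -2.531 0.054 -1.947
endloop
endfacet
facet normal 0.149 0.873 -0.465
outer loop
vertex -2.129 0.596 -3.146
vertex -2.369 1.006 -2.453
vertex -1.56 0.808 -2.566
endloop
endfacet
facet normal 0.517 -0.832 -0.203
outer loop
vertex -2.129 0.596 -3.146
vertex -1.56 0.808 -2.566
vertex -2.531 0.054 -1.947
endloop
endfacet
facet normal 0.149 0.873 -0.465
outer loop
vertex -1.56 0.808 -2.566
vertex -2.369 1.006 -2.453
vertex -1.8 1.218 -1.873
endloop
endfacet
facet normal 0.705 -0.476 0.526
outer loop
vertex -1.56 0.808 -2.566
vertex -1.8 1.218 -1.873
vertex -2.531 0.054 -1.947
endloop
endfacet

endsolid


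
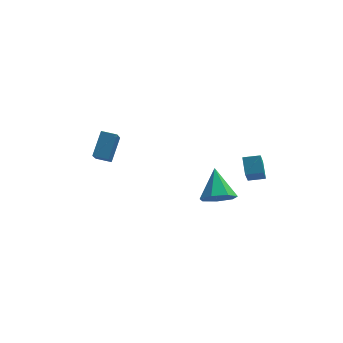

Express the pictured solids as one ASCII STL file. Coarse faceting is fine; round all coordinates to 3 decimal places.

solid 
facet normal -0.986 0.068 -0.153
outer loop
vertex 2.959 -3.901 2.947
vertex 2.907 -3.071 3.652
vertex 3.276 -2.625 1.467
endloop
endfacet
facet normal 0.046 -0.761 -0.647
outer loop
vertex 4.193 -2.689 1.608
vertex 2.959 -3.901 2.947
vertex 3.276 -2.625 1.467
endloop
endfacet
facet normal -0.986 0.068 -0.153
outer loop
vertex 3.276 -2.625 1.467
vertex 2.907 -3.071 3.652
vertex 3.224 -1.795 2.171
endloop
endfacet
facet normal 0.160 0.644 -0.748
outer loop
vertex 3.224 -1.795 2.171
vertex 4.193 -2.689 1.608
vertex 3.276 -2.625 1.467
endloop
endfacet
facet normal -0.160 -0.645 0.747
outer loop
vertex 2.959 -3.901 2.947
vertex 3.824 -3.135 3.793
vertex 2.907 -3.071 3.652
endloop
endfacet
facet normal 0.047 -0.762 -0.646
outer loop
vertex 3.876 -3.965 3.089
vertex 2.959 -3.901 2.947
vertex 4.193 -2.689 1.608
endloop
endfacet
facet normal -0.161 -0.644 0.748
outer loop
vertex 3.876 -3.965 3.089
vertex 3.824 -3.135 3.793
vertex 2.959 -3.901 2.947
endloop
endfacet
facet normal -0.046 0.762 0.646
outer loop
vertex 2.907 -3.071 3.652
vertex 3.824 -3.135 3.793
vertex 3.224 -1.795 2.171
endloop
endfacet
facet normal 0.161 0.645 -0.747
outer loop
vertex 4.141 -1.859 2.313
vertex 4.193 -2.689 1.608
vertex 3.224 -1.795 2.171
endloop
endfacet
facet normal -0.047 0.761 0.646
outer loop
vertex 3.224 -1.795 2.171
vertex 3.824 -3.135 3.793
vertex 4.141 -1.859 2.313
endloop
endfacet
facet normal 0.986 -0.068 0.153
outer loop
vertex 4.141 -1.859 2.313
vertex 3.876 -3.965 3.089
vertex 4.193 -2.689 1.608
endloop
endfacet
facet normal 0.986 -0.068 0.153
outer loop
vertex 3.824 -3.135 3.793
vertex 3.876 -3.965 3.089
vertex 4.141 -1.859 2.313
endloop
endfacet
facet normal -0.941 0.295 0.163
outer loop
vertex -4.508 2.455 0.097
vertex -3.966 3.507 1.318
vertex -4.29 3.882 -1.229
endloop
endfacet
facet normal -0.319 -0.618 -0.718
outer loop
vertex -3.434 3.613 -1.378
vertex -4.508 2.455 0.097
vertex -4.29 3.882 -1.229
endloop
endfacet
facet normal -0.941 0.295 0.163
outer loop
vertex -4.29 3.882 -1.229
vertex -3.966 3.507 1.318
vertex -3.749 4.934 -0.009
endloop
endfacet
facet normal 0.111 0.728 -0.677
outer loop
vertex -3.749 4.934 -0.009
vertex -3.434 3.613 -1.378
vertex -4.29 3.882 -1.229
endloop
endfacet
facet normal -0.111 -0.728 0.677
outer loop
vertex -4.508 2.455 0.097
vertex -3.11 3.238 1.169
vertex -3.966 3.507 1.318
endloop
endfacet
facet normal -0.318 -0.619 -0.718
outer loop
vertex -3.651 2.186 -0.051
vertex -4.508 2.455 0.097
vertex -3.434 3.613 -1.378
endloop
endfacet
facet normal -0.111 -0.728 0.677
outer loop
vertex -3.651 2.186 -0.051
vertex -3.11 3.238 1.169
vertex -4.508 2.455 0.097
endloop
endfacet
facet normal 0.319 0.619 0.718
outer loop
vertex -3.966 3.507 1.318
vertex -3.11 3.238 1.169
vertex -3.749 4.934 -0.009
endloop
endfacet
facet normal 0.112 0.728 -0.677
outer loop
vertex -2.892 4.665 -0.157
vertex -3.434 3.613 -1.378
vertex -3.749 4.934 -0.009
endloop
endfacet
facet normal 0.318 0.619 0.718
outer loop
vertex -3.749 4.934 -0.009
vertex -3.11 3.238 1.169
vertex -2.892 4.665 -0.157
endloop
endfacet
facet normal 0.941 -0.295 -0.164
outer loop
vertex -2.892 4.665 -0.157
vertex -3.651 2.186 -0.051
vertex -3.434 3.613 -1.378
endloop
endfacet
facet normal 0.941 -0.295 -0.163
outer loop
vertex -3.11 3.238 1.169
vertex -3.651 2.186 -0.051
vertex -2.892 4.665 -0.157
endloop
endfacet
facet normal 0.026 -0.759 -0.651
outer loop
vertex 2.555 -0.305 -1.49
vertex 2.107 0.304 -2.218
vertex 3.128 0.167 -2.017
endloop
endfacet
facet normal 0.692 -0.036 0.721
outer loop
vertex 2.555 -0.305 -1.49
vertex 3.128 0.167 -2.017
vertex 2.053 1.836 -0.902
endloop
endfacet
facet normal 0.026 -0.759 -0.651
outer loop
vertex 3.128 0.167 -2.017
vertex 2.107 0.304 -2.218
vertex 2.932 0.743 -2.696
endloop
endfacet
facet normal 0.873 0.466 0.144
outer loop
vertex 3.128 0.167 -2.017
vertex 2.932 0.743 -2.696
vertex 2.053 1.836 -0.902
endloop
endfacet
facet normal 0.026 -0.758 -0.651
outer loop
vertex 2.932 0.743 -2.696
vertex 2.107 0.304 -2.218
vertex 2.114 0.988 -3.014
endloop
endfacet
facet normal 0.387 0.859 -0.334
outer loop
vertex 2.932 0.743 -2.696
vertex 2.114 0.988 -3.014
vertex 2.053 1.836 -0.902
endloop
endfacet
facet normal 0.026 -0.758 -0.651
outer loop
vertex 2.114 0.988 -3.014
vertex 2.107 0.304 -2.218
vertex 1.291 0.718 -2.733
endloop
endfacet
facet normal -0.398 0.847 -0.352
outer loop
vertex 2.114 0.988 -3.014
vertex 1.291 0.718 -2.733
vertex 2.053 1.836 -0.902
endloop
endfacet
facet normal 0.026 -0.759 -0.651
outer loop
vertex 1.291 0.718 -2.733
vertex 2.107 0.304 -2.218
vertex 1.082 0.136 -2.063
endloop
endfacet
facet normal -0.892 0.439 0.103
outer loop
vertex 1.291 0.718 -2.733
vertex 1.082 0.136 -2.063
vertex 2.053 1.836 -0.902
endloop
endfacet
facet normal 0.026 -0.759 -0.651
outer loop
vertex 1.082 0.136 -2.063
vertex 2.107 0.304 -2.218
vertex 1.644 -0.319 -1.51
endloop
endfacet
facet normal -0.723 -0.057 0.688
outer loop
vertex 1.082 0.136 -2.063
vertex 1.644 -0.319 -1.51
vertex 2.053 1.836 -0.902
endloop
endfacet
facet normal 0.026 -0.759 -0.651
outer loop
vertex 1.644 -0.319 -1.51
vertex 2.107 0.304 -2.218
vertex 2.555 -0.305 -1.49
endloop
endfacet
facet normal -0.017 -0.269 0.963
outer loop
vertex 1.644 -0.319 -1.51
vertex 2.555 -0.305 -1.49
vertex 2.053 1.836 -0.902
endloop
endfacet

endsolid


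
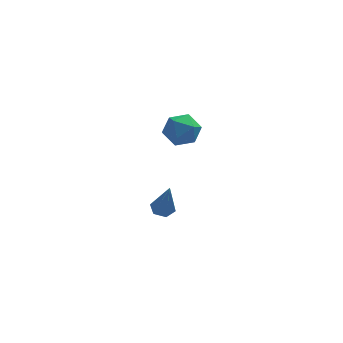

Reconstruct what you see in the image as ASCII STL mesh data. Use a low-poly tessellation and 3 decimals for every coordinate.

solid 
facet normal -0.120 0.329 -0.937
outer loop
vertex 2.09 1.977 -1.684
vertex 1.686 1.656 -1.745
vertex 1.61 2.138 -1.566
endloop
endfacet
facet normal 0.383 0.781 0.493
outer loop
vertex 2.09 1.977 -1.684
vertex 1.61 2.138 -1.566
vertex 1.894 1.084 -0.115
endloop
endfacet
facet normal -0.120 0.329 -0.937
outer loop
vertex 1.61 2.138 -1.566
vertex 1.686 1.656 -1.745
vertex 1.206 1.817 -1.627
endloop
endfacet
facet normal -0.568 0.609 0.554
outer loop
vertex 1.61 2.138 -1.566
vertex 1.206 1.817 -1.627
vertex 1.894 1.084 -0.115
endloop
endfacet
facet normal -0.120 0.328 -0.937
outer loop
vertex 1.206 1.817 -1.627
vertex 1.686 1.656 -1.745
vertex 1.282 1.334 -1.806
endloop
endfacet
facet normal -0.921 -0.254 0.296
outer loop
vertex 1.206 1.817 -1.627
vertex 1.282 1.334 -1.806
vertex 1.894 1.084 -0.115
endloop
endfacet
facet normal -0.121 0.329 -0.937
outer loop
vertex 1.282 1.334 -1.806
vertex 1.686 1.656 -1.745
vertex 1.762 1.174 -1.924
endloop
endfacet
facet normal -0.321 -0.947 -0.024
outer loop
vertex 1.282 1.334 -1.806
vertex 1.762 1.174 -1.924
vertex 1.894 1.084 -0.115
endloop
endfacet
facet normal -0.120 0.329 -0.937
outer loop
vertex 1.762 1.174 -1.924
vertex 1.686 1.656 -1.745
vertex 2.166 1.495 -1.863
endloop
endfacet
facet normal 0.628 -0.774 -0.084
outer loop
vertex 1.762 1.174 -1.924
vertex 2.166 1.495 -1.863
vertex 1.894 1.084 -0.115
endloop
endfacet
facet normal -0.120 0.329 -0.937
outer loop
vertex 2.166 1.495 -1.863
vertex 1.686 1.656 -1.745
vertex 2.09 1.977 -1.684
endloop
endfacet
facet normal 0.981 0.090 0.174
outer loop
vertex 2.166 1.495 -1.863
vertex 2.09 1.977 -1.684
vertex 1.894 1.084 -0.115
endloop
endfacet
facet normal -0.252 0.378 0.891
outer loop
vertex 1.85 0.879 4.119
vertex 1.921 0.153 4.447
vertex 2.552 0.642 4.418
endloop
endfacet
facet normal 0.082 0.866 0.493
outer loop
vertex 1.85 0.879 4.119
vertex 2.552 0.642 4.418
vertex 2.527 1.039 3.725
endloop
endfacet
facet normal -0.289 0.951 -0.111
outer loop
vertex 1.85 0.879 4.119
vertex 2.527 1.039 3.725
vertex 1.879 0.795 3.325
endloop
endfacet
facet normal -0.854 0.514 -0.086
outer loop
vertex 1.85 0.879 4.119
vertex 1.879 0.795 3.325
vertex 1.505 0.248 3.771
endloop
endfacet
facet normal -0.831 0.160 0.534
outer loop
vertex 1.85 0.879 4.119
vertex 1.505 0.248 3.771
vertex 1.921 0.153 4.447
endloop
endfacet
facet normal 0.726 0.608 0.322
outer loop
vertex 2.527 1.039 3.725
vertex 2.552 0.642 4.418
vertex 3.015 0.412 3.809
endloop
endfacet
facet normal 0.185 -0.181 0.966
outer loop
vertex 2.552 0.642 4.418
vertex 1.921 0.153 4.447
vertex 2.641 -0.135 4.255
endloop
endfacet
facet normal -0.752 -0.533 0.388
outer loop
vertex 1.921 0.153 4.447
vertex 1.505 0.248 3.771
vertex 1.993 -0.379 3.855
endloop
endfacet
facet normal -0.788 0.038 -0.614
outer loop
vertex 1.505 0.248 3.771
vertex 1.879 0.795 3.325
vertex 1.968 0.018 3.162
endloop
endfacet
facet normal 0.124 0.746 -0.655
outer loop
vertex 1.879 0.795 3.325
vertex 2.527 1.039 3.725
vertex 2.599 0.507 3.133
endloop
endfacet
facet normal 0.854 -0.514 0.086
outer loop
vertex 2.67 -0.219 3.461
vertex 3.015 0.412 3.809
vertex 2.641 -0.135 4.255
endloop
endfacet
facet normal 0.289 -0.951 0.111
outer loop
vertex 2.67 -0.219 3.461
vertex 2.641 -0.135 4.255
vertex 1.993 -0.379 3.855
endloop
endfacet
facet normal -0.082 -0.866 -0.493
outer loop
vertex 2.67 -0.219 3.461
vertex 1.993 -0.379 3.855
vertex 1.968 0.018 3.162
endloop
endfacet
facet normal 0.252 -0.378 -0.891
outer loop
vertex 2.67 -0.219 3.461
vertex 1.968 0.018 3.162
vertex 2.599 0.507 3.133
endloop
endfacet
facet normal 0.831 -0.160 -0.534
outer loop
vertex 2.67 -0.219 3.461
vertex 2.599 0.507 3.133
vertex 3.015 0.412 3.809
endloop
endfacet
facet normal 0.788 -0.038 0.614
outer loop
vertex 2.641 -0.135 4.255
vertex 3.015 0.412 3.809
vertex 2.552 0.642 4.418
endloop
endfacet
facet normal -0.124 -0.746 0.655
outer loop
vertex 1.993 -0.379 3.855
vertex 2.641 -0.135 4.255
vertex 1.921 0.153 4.447
endloop
endfacet
facet normal -0.726 -0.608 -0.322
outer loop
vertex 1.968 0.018 3.162
vertex 1.993 -0.379 3.855
vertex 1.505 0.248 3.771
endloop
endfacet
facet normal -0.185 0.181 -0.966
outer loop
vertex 2.599 0.507 3.133
vertex 1.968 0.018 3.162
vertex 1.879 0.795 3.325
endloop
endfacet
facet normal 0.752 0.533 -0.388
outer loop
vertex 3.015 0.412 3.809
vertex 2.599 0.507 3.133
vertex 2.527 1.039 3.725
endloop
endfacet

endsolid


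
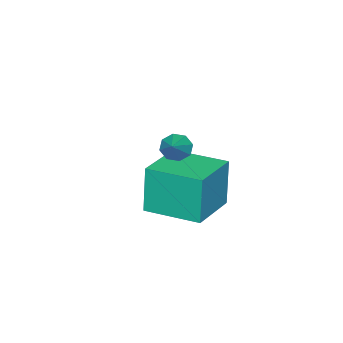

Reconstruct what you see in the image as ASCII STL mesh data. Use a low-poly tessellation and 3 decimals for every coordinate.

solid 
facet normal -0.742 -0.381 -0.552
outer loop
vertex 2.285 3.64 2.432
vertex 2.103 3.38 2.856
vertex 2.016 3.858 2.643
endloop
endfacet
facet normal 0.392 0.842 -0.371
outer loop
vertex 2.285 3.64 2.432
vertex 2.016 3.858 2.643
vertex 2.917 3.8 3.464
endloop
endfacet
facet normal -0.740 -0.382 -0.554
outer loop
vertex 2.016 3.858 2.643
vertex 2.103 3.38 2.856
vertex 1.797 3.795 2.979
endloop
endfacet
facet normal -0.066 0.988 0.142
outer loop
vertex 2.016 3.858 2.643
vertex 1.797 3.795 2.979
vertex 2.917 3.8 3.464
endloop
endfacet
facet normal -0.740 -0.382 -0.553
outer loop
vertex 1.797 3.795 2.979
vertex 2.103 3.38 2.856
vertex 1.757 3.49 3.243
endloop
endfacet
facet normal -0.306 0.646 0.700
outer loop
vertex 1.797 3.795 2.979
vertex 1.757 3.49 3.243
vertex 2.917 3.8 3.464
endloop
endfacet
facet normal -0.740 -0.382 -0.553
outer loop
vertex 1.757 3.49 3.243
vertex 2.103 3.38 2.856
vertex 1.92 3.12 3.28
endloop
endfacet
facet normal -0.191 0.014 0.982
outer loop
vertex 1.757 3.49 3.243
vertex 1.92 3.12 3.28
vertex 2.917 3.8 3.464
endloop
endfacet
facet normal -0.741 -0.381 -0.553
outer loop
vertex 1.92 3.12 3.28
vertex 2.103 3.38 2.856
vertex 2.189 2.903 3.069
endloop
endfacet
facet normal 0.212 -0.533 0.819
outer loop
vertex 1.92 3.12 3.28
vertex 2.189 2.903 3.069
vertex 2.917 3.8 3.464
endloop
endfacet
facet normal -0.741 -0.381 -0.553
outer loop
vertex 2.189 2.903 3.069
vertex 2.103 3.38 2.856
vertex 2.408 2.965 2.733
endloop
endfacet
facet normal 0.667 -0.678 0.310
outer loop
vertex 2.189 2.903 3.069
vertex 2.408 2.965 2.733
vertex 2.917 3.8 3.464
endloop
endfacet
facet normal -0.741 -0.381 -0.553
outer loop
vertex 2.408 2.965 2.733
vertex 2.103 3.38 2.856
vertex 2.448 3.27 2.469
endloop
endfacet
facet normal 0.908 -0.335 -0.250
outer loop
vertex 2.408 2.965 2.733
vertex 2.448 3.27 2.469
vertex 2.917 3.8 3.464
endloop
endfacet
facet normal -0.741 -0.382 -0.552
outer loop
vertex 2.448 3.27 2.469
vertex 2.103 3.38 2.856
vertex 2.285 3.64 2.432
endloop
endfacet
facet normal 0.793 0.296 -0.532
outer loop
vertex 2.448 3.27 2.469
vertex 2.285 3.64 2.432
vertex 2.917 3.8 3.464
endloop
endfacet
facet normal -0.982 -0.154 -0.113
outer loop
vertex -1.337 0.749 -0.014
vertex -1.663 2.793 0.027
vertex -1.13 0.82 -1.911
endloop
endfacet
facet normal 0.157 -0.987 -0.020
outer loop
vertex 0.823 1.127 -1.687
vertex -1.337 0.749 -0.014
vertex -1.13 0.82 -1.911
endloop
endfacet
facet normal -0.982 -0.154 -0.113
outer loop
vertex -1.13 0.82 -1.911
vertex -1.663 2.793 0.027
vertex -1.456 2.864 -1.87
endloop
endfacet
facet normal 0.108 0.037 -0.993
outer loop
vertex -1.456 2.864 -1.87
vertex 0.823 1.127 -1.687
vertex -1.13 0.82 -1.911
endloop
endfacet
facet normal -0.108 -0.037 0.993
outer loop
vertex -1.337 0.749 -0.014
vertex 0.29 3.1 0.251
vertex -1.663 2.793 0.027
endloop
endfacet
facet normal 0.157 -0.987 -0.020
outer loop
vertex 0.616 1.056 0.21
vertex -1.337 0.749 -0.014
vertex 0.823 1.127 -1.687
endloop
endfacet
facet normal -0.108 -0.037 0.993
outer loop
vertex 0.616 1.056 0.21
vertex 0.29 3.1 0.251
vertex -1.337 0.749 -0.014
endloop
endfacet
facet normal -0.157 0.987 0.020
outer loop
vertex -1.663 2.793 0.027
vertex 0.29 3.1 0.251
vertex -1.456 2.864 -1.87
endloop
endfacet
facet normal 0.108 0.037 -0.993
outer loop
vertex 0.497 3.171 -1.646
vertex 0.823 1.127 -1.687
vertex -1.456 2.864 -1.87
endloop
endfacet
facet normal -0.157 0.987 0.020
outer loop
vertex -1.456 2.864 -1.87
vertex 0.29 3.1 0.251
vertex 0.497 3.171 -1.646
endloop
endfacet
facet normal 0.982 0.154 0.113
outer loop
vertex 0.497 3.171 -1.646
vertex 0.616 1.056 0.21
vertex 0.823 1.127 -1.687
endloop
endfacet
facet normal 0.982 0.154 0.113
outer loop
vertex 0.29 3.1 0.251
vertex 0.616 1.056 0.21
vertex 0.497 3.171 -1.646
endloop
endfacet

endsolid


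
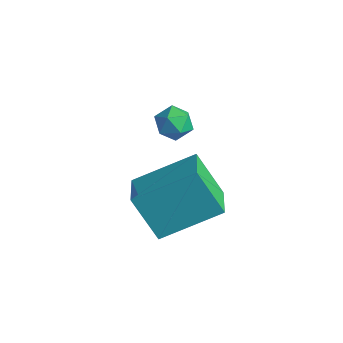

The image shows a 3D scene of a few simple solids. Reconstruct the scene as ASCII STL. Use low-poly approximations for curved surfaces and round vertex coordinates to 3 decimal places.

solid 
facet normal -0.626 0.715 0.311
outer loop
vertex -2.558 1.594 2.185
vertex -3.099 1.195 2.014
vertex -2.827 1.156 2.651
endloop
endfacet
facet normal -0.015 0.733 0.680
outer loop
vertex -2.558 1.594 2.185
vertex -2.827 1.156 2.651
vertex -2.138 1.223 2.594
endloop
endfacet
facet normal 0.519 0.827 0.217
outer loop
vertex -2.558 1.594 2.185
vertex -2.138 1.223 2.594
vertex -1.985 1.303 1.922
endloop
endfacet
facet normal 0.239 0.867 -0.438
outer loop
vertex -2.558 1.594 2.185
vertex -1.985 1.303 1.922
vertex -2.579 1.286 1.564
endloop
endfacet
facet normal -0.468 0.798 -0.380
outer loop
vertex -2.558 1.594 2.185
vertex -2.579 1.286 1.564
vertex -3.099 1.195 2.014
endloop
endfacet
facet normal 0.073 0.097 0.993
outer loop
vertex -2.138 1.223 2.594
vertex -2.827 1.156 2.651
vertex -2.421 0.594 2.676
endloop
endfacet
facet normal -0.916 0.070 0.395
outer loop
vertex -2.827 1.156 2.651
vertex -3.099 1.195 2.014
vertex -3.015 0.577 2.318
endloop
endfacet
facet normal -0.661 0.203 -0.723
outer loop
vertex -3.099 1.195 2.014
vertex -2.579 1.286 1.564
vertex -2.862 0.657 1.646
endloop
endfacet
facet normal 0.484 0.313 -0.817
outer loop
vertex -2.579 1.286 1.564
vertex -1.985 1.303 1.922
vertex -2.173 0.724 1.589
endloop
endfacet
facet normal 0.938 0.247 0.243
outer loop
vertex -1.985 1.303 1.922
vertex -2.138 1.223 2.594
vertex -1.901 0.685 2.226
endloop
endfacet
facet normal -0.239 -0.867 0.438
outer loop
vertex -2.442 0.286 2.055
vertex -2.421 0.594 2.676
vertex -3.015 0.577 2.318
endloop
endfacet
facet normal -0.519 -0.827 -0.217
outer loop
vertex -2.442 0.286 2.055
vertex -3.015 0.577 2.318
vertex -2.862 0.657 1.646
endloop
endfacet
facet normal 0.015 -0.733 -0.680
outer loop
vertex -2.442 0.286 2.055
vertex -2.862 0.657 1.646
vertex -2.173 0.724 1.589
endloop
endfacet
facet normal 0.626 -0.715 -0.311
outer loop
vertex -2.442 0.286 2.055
vertex -2.173 0.724 1.589
vertex -1.901 0.685 2.226
endloop
endfacet
facet normal 0.468 -0.798 0.380
outer loop
vertex -2.442 0.286 2.055
vertex -1.901 0.685 2.226
vertex -2.421 0.594 2.676
endloop
endfacet
facet normal -0.484 -0.313 0.817
outer loop
vertex -3.015 0.577 2.318
vertex -2.421 0.594 2.676
vertex -2.827 1.156 2.651
endloop
endfacet
facet normal -0.938 -0.247 -0.243
outer loop
vertex -2.862 0.657 1.646
vertex -3.015 0.577 2.318
vertex -3.099 1.195 2.014
endloop
endfacet
facet normal -0.073 -0.097 -0.993
outer loop
vertex -2.173 0.724 1.589
vertex -2.862 0.657 1.646
vertex -2.579 1.286 1.564
endloop
endfacet
facet normal 0.916 -0.070 -0.395
outer loop
vertex -1.901 0.685 2.226
vertex -2.173 0.724 1.589
vertex -1.985 1.303 1.922
endloop
endfacet
facet normal 0.661 -0.203 0.723
outer loop
vertex -2.421 0.594 2.676
vertex -1.901 0.685 2.226
vertex -2.138 1.223 2.594
endloop
endfacet
facet normal -0.537 -0.152 0.830
outer loop
vertex 1.031 -1.332 3.93
vertex 0.036 -0.44 3.45
vertex 0.001 -3.003 2.957
endloop
endfacet
facet normal 0.701 -0.628 0.337
outer loop
vertex 0.924 -2.74 1.53
vertex 1.031 -1.332 3.93
vertex 0.001 -3.003 2.957
endloop
endfacet
facet normal -0.536 -0.152 0.830
outer loop
vertex 0.001 -3.003 2.957
vertex 0.036 -0.44 3.45
vertex -0.994 -2.11 2.478
endloop
endfacet
facet normal -0.470 -0.762 -0.445
outer loop
vertex -0.994 -2.11 2.478
vertex 0.924 -2.74 1.53
vertex 0.001 -3.003 2.957
endloop
endfacet
facet normal 0.470 0.763 0.444
outer loop
vertex 1.031 -1.332 3.93
vertex 0.959 -0.177 2.023
vertex 0.036 -0.44 3.45
endloop
endfacet
facet normal 0.701 -0.629 0.338
outer loop
vertex 1.954 -1.07 2.502
vertex 1.031 -1.332 3.93
vertex 0.924 -2.74 1.53
endloop
endfacet
facet normal 0.471 0.762 0.444
outer loop
vertex 1.954 -1.07 2.502
vertex 0.959 -0.177 2.023
vertex 1.031 -1.332 3.93
endloop
endfacet
facet normal -0.701 0.629 -0.337
outer loop
vertex 0.036 -0.44 3.45
vertex 0.959 -0.177 2.023
vertex -0.994 -2.11 2.478
endloop
endfacet
facet normal -0.470 -0.763 -0.444
outer loop
vertex -0.071 -1.848 1.05
vertex 0.924 -2.74 1.53
vertex -0.994 -2.11 2.478
endloop
endfacet
facet normal -0.701 0.629 -0.338
outer loop
vertex -0.994 -2.11 2.478
vertex 0.959 -0.177 2.023
vertex -0.071 -1.848 1.05
endloop
endfacet
facet normal 0.537 0.152 -0.830
outer loop
vertex -0.071 -1.848 1.05
vertex 1.954 -1.07 2.502
vertex 0.924 -2.74 1.53
endloop
endfacet
facet normal 0.537 0.153 -0.830
outer loop
vertex 0.959 -0.177 2.023
vertex 1.954 -1.07 2.502
vertex -0.071 -1.848 1.05
endloop
endfacet

endsolid


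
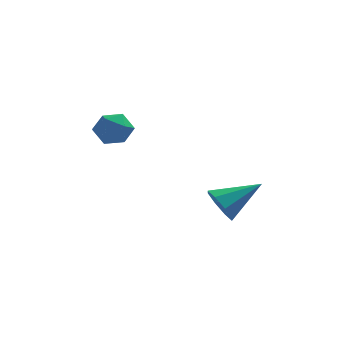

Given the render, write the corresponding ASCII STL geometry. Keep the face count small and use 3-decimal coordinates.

solid 
facet normal -0.842 -0.280 -0.460
outer loop
vertex 1.237 -0.824 -3.091
vertex 0.805 -0.687 -2.384
vertex 1.015 -0.222 -3.051
endloop
endfacet
facet normal 0.709 0.304 -0.637
outer loop
vertex 1.237 -0.824 -3.091
vertex 1.015 -0.222 -3.051
vertex 2.355 -0.173 -1.536
endloop
endfacet
facet normal -0.843 -0.280 -0.460
outer loop
vertex 1.015 -0.222 -3.051
vertex 0.805 -0.687 -2.384
vertex 0.67 0.108 -2.62
endloop
endfacet
facet normal 0.373 0.856 -0.357
outer loop
vertex 1.015 -0.222 -3.051
vertex 0.67 0.108 -2.62
vertex 2.355 -0.173 -1.536
endloop
endfacet
facet normal -0.843 -0.280 -0.460
outer loop
vertex 0.67 0.108 -2.62
vertex 0.805 -0.687 -2.384
vertex 0.404 -0.028 -2.05
endloop
endfacet
facet normal 0.010 0.972 0.236
outer loop
vertex 0.67 0.108 -2.62
vertex 0.404 -0.028 -2.05
vertex 2.355 -0.173 -1.536
endloop
endfacet
facet normal -0.843 -0.280 -0.460
outer loop
vertex 0.404 -0.028 -2.05
vertex 0.805 -0.687 -2.384
vertex 0.373 -0.55 -1.676
endloop
endfacet
facet normal -0.167 0.581 0.797
outer loop
vertex 0.404 -0.028 -2.05
vertex 0.373 -0.55 -1.676
vertex 2.355 -0.173 -1.536
endloop
endfacet
facet normal -0.843 -0.279 -0.460
outer loop
vertex 0.373 -0.55 -1.676
vertex 0.805 -0.687 -2.384
vertex 0.595 -1.152 -1.717
endloop
endfacet
facet normal -0.054 -0.088 0.995
outer loop
vertex 0.373 -0.55 -1.676
vertex 0.595 -1.152 -1.717
vertex 2.355 -0.173 -1.536
endloop
endfacet
facet normal -0.843 -0.279 -0.460
outer loop
vertex 0.595 -1.152 -1.717
vertex 0.805 -0.687 -2.384
vertex 0.939 -1.482 -2.148
endloop
endfacet
facet normal 0.282 -0.640 0.715
outer loop
vertex 0.595 -1.152 -1.717
vertex 0.939 -1.482 -2.148
vertex 2.355 -0.173 -1.536
endloop
endfacet
facet normal -0.843 -0.279 -0.461
outer loop
vertex 0.939 -1.482 -2.148
vertex 0.805 -0.687 -2.384
vertex 1.205 -1.346 -2.717
endloop
endfacet
facet normal 0.645 -0.754 0.121
outer loop
vertex 0.939 -1.482 -2.148
vertex 1.205 -1.346 -2.717
vertex 2.355 -0.173 -1.536
endloop
endfacet
facet normal -0.843 -0.279 -0.461
outer loop
vertex 1.205 -1.346 -2.717
vertex 0.805 -0.687 -2.384
vertex 1.237 -0.824 -3.091
endloop
endfacet
facet normal 0.822 -0.364 -0.438
outer loop
vertex 1.205 -1.346 -2.717
vertex 1.237 -0.824 -3.091
vertex 2.355 -0.173 -1.536
endloop
endfacet
facet normal -0.725 -0.606 0.326
outer loop
vertex -3.805 2.252 0.288
vertex -3.288 1.592 0.211
vertex -3.32 2.02 0.935
endloop
endfacet
facet normal -0.791 0.046 0.610
outer loop
vertex -3.805 2.252 0.288
vertex -3.32 2.02 0.935
vertex -3.414 2.835 0.751
endloop
endfacet
facet normal -0.855 0.514 0.075
outer loop
vertex -3.805 2.252 0.288
vertex -3.414 2.835 0.751
vertex -3.441 2.912 -0.087
endloop
endfacet
facet normal -0.829 0.151 -0.539
outer loop
vertex -3.805 2.252 0.288
vertex -3.441 2.912 -0.087
vertex -3.364 2.143 -0.42
endloop
endfacet
facet normal -0.748 -0.542 -0.383
outer loop
vertex -3.805 2.252 0.288
vertex -3.364 2.143 -0.42
vertex -3.288 1.592 0.211
endloop
endfacet
facet normal -0.188 0.196 0.962
outer loop
vertex -3.414 2.835 0.751
vertex -3.32 2.02 0.935
vertex -2.656 2.537 0.96
endloop
endfacet
facet normal -0.083 -0.859 0.504
outer loop
vertex -3.32 2.02 0.935
vertex -3.288 1.592 0.211
vertex -2.579 1.768 0.627
endloop
endfacet
facet normal -0.119 -0.755 -0.645
outer loop
vertex -3.288 1.592 0.211
vertex -3.364 2.143 -0.42
vertex -2.606 1.845 -0.211
endloop
endfacet
facet normal -0.249 0.364 -0.898
outer loop
vertex -3.364 2.143 -0.42
vertex -3.441 2.912 -0.087
vertex -2.7 2.66 -0.395
endloop
endfacet
facet normal -0.293 0.951 0.097
outer loop
vertex -3.441 2.912 -0.087
vertex -3.414 2.835 0.751
vertex -2.732 3.088 0.329
endloop
endfacet
facet normal 0.829 -0.151 0.539
outer loop
vertex -2.215 2.428 0.252
vertex -2.656 2.537 0.96
vertex -2.579 1.768 0.627
endloop
endfacet
facet normal 0.855 -0.514 -0.075
outer loop
vertex -2.215 2.428 0.252
vertex -2.579 1.768 0.627
vertex -2.606 1.845 -0.211
endloop
endfacet
facet normal 0.791 -0.046 -0.610
outer loop
vertex -2.215 2.428 0.252
vertex -2.606 1.845 -0.211
vertex -2.7 2.66 -0.395
endloop
endfacet
facet normal 0.725 0.606 -0.326
outer loop
vertex -2.215 2.428 0.252
vertex -2.7 2.66 -0.395
vertex -2.732 3.088 0.329
endloop
endfacet
facet normal 0.748 0.542 0.383
outer loop
vertex -2.215 2.428 0.252
vertex -2.732 3.088 0.329
vertex -2.656 2.537 0.96
endloop
endfacet
facet normal 0.249 -0.364 0.898
outer loop
vertex -2.579 1.768 0.627
vertex -2.656 2.537 0.96
vertex -3.32 2.02 0.935
endloop
endfacet
facet normal 0.293 -0.951 -0.097
outer loop
vertex -2.606 1.845 -0.211
vertex -2.579 1.768 0.627
vertex -3.288 1.592 0.211
endloop
endfacet
facet normal 0.188 -0.196 -0.962
outer loop
vertex -2.7 2.66 -0.395
vertex -2.606 1.845 -0.211
vertex -3.364 2.143 -0.42
endloop
endfacet
facet normal 0.083 0.859 -0.504
outer loop
vertex -2.732 3.088 0.329
vertex -2.7 2.66 -0.395
vertex -3.441 2.912 -0.087
endloop
endfacet
facet normal 0.119 0.755 0.645
outer loop
vertex -2.656 2.537 0.96
vertex -2.732 3.088 0.329
vertex -3.414 2.835 0.751
endloop
endfacet

endsolid


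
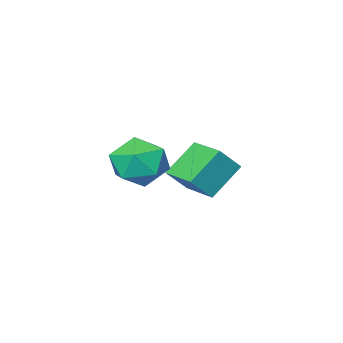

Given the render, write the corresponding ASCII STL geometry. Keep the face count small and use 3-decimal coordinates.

solid 
facet normal -0.913 0.294 0.282
outer loop
vertex 1.984 3.382 -1.974
vertex 1.96 2.609 -1.246
vertex 2.346 3.565 -0.992
endloop
endfacet
facet normal -0.532 0.846 0.039
outer loop
vertex 1.984 3.382 -1.974
vertex 2.346 3.565 -0.992
vertex 2.878 3.938 -1.832
endloop
endfacet
facet normal -0.335 0.700 -0.631
outer loop
vertex 1.984 3.382 -1.974
vertex 2.878 3.938 -1.832
vertex 2.821 3.213 -2.605
endloop
endfacet
facet normal -0.594 0.056 -0.803
outer loop
vertex 1.984 3.382 -1.974
vertex 2.821 3.213 -2.605
vertex 2.254 2.391 -2.243
endloop
endfacet
facet normal -0.952 -0.195 -0.238
outer loop
vertex 1.984 3.382 -1.974
vertex 2.254 2.391 -2.243
vertex 1.96 2.609 -1.246
endloop
endfacet
facet normal 0.058 0.898 0.435
outer loop
vertex 2.878 3.938 -1.832
vertex 2.346 3.565 -0.992
vertex 3.406 3.509 -1.017
endloop
endfacet
facet normal -0.558 0.005 0.830
outer loop
vertex 2.346 3.565 -0.992
vertex 1.96 2.609 -1.246
vertex 2.839 2.687 -0.655
endloop
endfacet
facet normal -0.620 -0.785 -0.011
outer loop
vertex 1.96 2.609 -1.246
vertex 2.254 2.391 -2.243
vertex 2.782 1.962 -1.428
endloop
endfacet
facet normal -0.042 -0.378 -0.925
outer loop
vertex 2.254 2.391 -2.243
vertex 2.821 3.213 -2.605
vertex 3.314 2.335 -2.268
endloop
endfacet
facet normal 0.377 0.661 -0.648
outer loop
vertex 2.821 3.213 -2.605
vertex 2.878 3.938 -1.832
vertex 3.7 3.291 -2.014
endloop
endfacet
facet normal 0.594 -0.056 0.803
outer loop
vertex 3.676 2.518 -1.286
vertex 3.406 3.509 -1.017
vertex 2.839 2.687 -0.655
endloop
endfacet
facet normal 0.335 -0.700 0.631
outer loop
vertex 3.676 2.518 -1.286
vertex 2.839 2.687 -0.655
vertex 2.782 1.962 -1.428
endloop
endfacet
facet normal 0.532 -0.846 -0.039
outer loop
vertex 3.676 2.518 -1.286
vertex 2.782 1.962 -1.428
vertex 3.314 2.335 -2.268
endloop
endfacet
facet normal 0.913 -0.294 -0.282
outer loop
vertex 3.676 2.518 -1.286
vertex 3.314 2.335 -2.268
vertex 3.7 3.291 -2.014
endloop
endfacet
facet normal 0.952 0.195 0.238
outer loop
vertex 3.676 2.518 -1.286
vertex 3.7 3.291 -2.014
vertex 3.406 3.509 -1.017
endloop
endfacet
facet normal 0.042 0.378 0.925
outer loop
vertex 2.839 2.687 -0.655
vertex 3.406 3.509 -1.017
vertex 2.346 3.565 -0.992
endloop
endfacet
facet normal -0.377 -0.661 0.648
outer loop
vertex 2.782 1.962 -1.428
vertex 2.839 2.687 -0.655
vertex 1.96 2.609 -1.246
endloop
endfacet
facet normal -0.058 -0.898 -0.435
outer loop
vertex 3.314 2.335 -2.268
vertex 2.782 1.962 -1.428
vertex 2.254 2.391 -2.243
endloop
endfacet
facet normal 0.558 -0.005 -0.830
outer loop
vertex 3.7 3.291 -2.014
vertex 3.314 2.335 -2.268
vertex 2.821 3.213 -2.605
endloop
endfacet
facet normal 0.620 0.785 0.011
outer loop
vertex 3.406 3.509 -1.017
vertex 3.7 3.291 -2.014
vertex 2.878 3.938 -1.832
endloop
endfacet
facet normal -0.683 0.069 -0.727
outer loop
vertex -1.621 0.846 -3.167
vertex -1.574 2.322 -3.071
vertex -0.439 0.88 -4.274
endloop
endfacet
facet normal -0.032 -0.997 -0.065
outer loop
vertex 0.374 0.798 -3.409
vertex -1.621 0.846 -3.167
vertex -0.439 0.88 -4.274
endloop
endfacet
facet normal -0.683 0.069 -0.727
outer loop
vertex -0.439 0.88 -4.274
vertex -1.574 2.322 -3.071
vertex -0.392 2.356 -4.179
endloop
endfacet
facet normal 0.729 0.021 -0.684
outer loop
vertex -0.392 2.356 -4.179
vertex 0.374 0.798 -3.409
vertex -0.439 0.88 -4.274
endloop
endfacet
facet normal -0.730 -0.021 0.684
outer loop
vertex -1.621 0.846 -3.167
vertex -0.761 2.24 -2.206
vertex -1.574 2.322 -3.071
endloop
endfacet
facet normal -0.032 -0.997 -0.065
outer loop
vertex -0.808 0.764 -2.301
vertex -1.621 0.846 -3.167
vertex 0.374 0.798 -3.409
endloop
endfacet
facet normal -0.730 -0.021 0.683
outer loop
vertex -0.808 0.764 -2.301
vertex -0.761 2.24 -2.206
vertex -1.621 0.846 -3.167
endloop
endfacet
facet normal 0.032 0.997 0.065
outer loop
vertex -1.574 2.322 -3.071
vertex -0.761 2.24 -2.206
vertex -0.392 2.356 -4.179
endloop
endfacet
facet normal 0.730 0.021 -0.683
outer loop
vertex 0.421 2.274 -3.313
vertex 0.374 0.798 -3.409
vertex -0.392 2.356 -4.179
endloop
endfacet
facet normal 0.032 0.997 0.065
outer loop
vertex -0.392 2.356 -4.179
vertex -0.761 2.24 -2.206
vertex 0.421 2.274 -3.313
endloop
endfacet
facet normal 0.683 -0.069 0.727
outer loop
vertex 0.421 2.274 -3.313
vertex -0.808 0.764 -2.301
vertex 0.374 0.798 -3.409
endloop
endfacet
facet normal 0.683 -0.069 0.727
outer loop
vertex -0.761 2.24 -2.206
vertex -0.808 0.764 -2.301
vertex 0.421 2.274 -3.313
endloop
endfacet

endsolid
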